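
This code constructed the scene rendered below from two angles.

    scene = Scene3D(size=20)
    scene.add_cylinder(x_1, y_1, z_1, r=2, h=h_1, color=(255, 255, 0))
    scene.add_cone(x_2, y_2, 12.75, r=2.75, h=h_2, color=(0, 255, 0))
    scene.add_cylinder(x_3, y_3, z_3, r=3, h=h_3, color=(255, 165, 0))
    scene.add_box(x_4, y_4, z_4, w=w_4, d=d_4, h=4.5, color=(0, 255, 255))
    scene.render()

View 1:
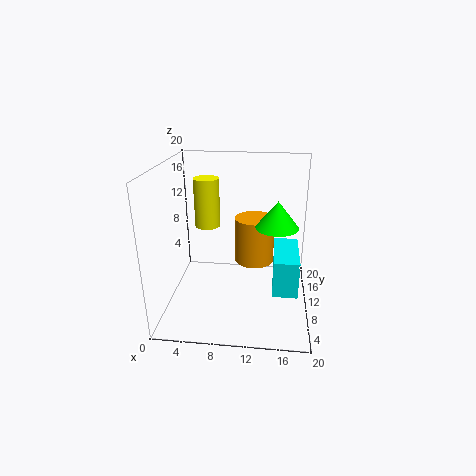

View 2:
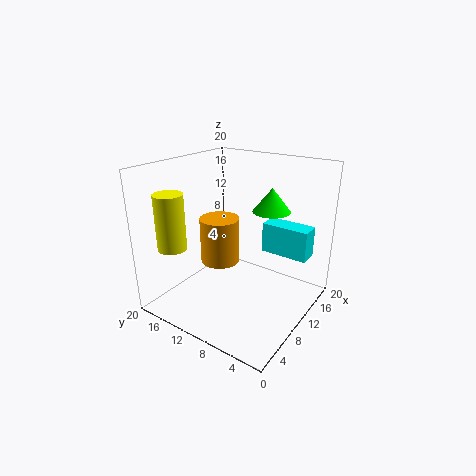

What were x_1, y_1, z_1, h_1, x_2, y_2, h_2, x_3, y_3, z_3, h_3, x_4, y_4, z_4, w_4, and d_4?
x_1 = 4.25; y_1 = 17; z_1 = 8.75; h_1 = 7.75; x_2 = 15.25; y_2 = 7.75; h_2 = 3.5; x_3 = 12; y_3 = 14.75; z_3 = 4.25; h_3 = 7; x_4 = 15; y_4 = 2; z_4 = 6.25; w_4 = 3; d_4 = 7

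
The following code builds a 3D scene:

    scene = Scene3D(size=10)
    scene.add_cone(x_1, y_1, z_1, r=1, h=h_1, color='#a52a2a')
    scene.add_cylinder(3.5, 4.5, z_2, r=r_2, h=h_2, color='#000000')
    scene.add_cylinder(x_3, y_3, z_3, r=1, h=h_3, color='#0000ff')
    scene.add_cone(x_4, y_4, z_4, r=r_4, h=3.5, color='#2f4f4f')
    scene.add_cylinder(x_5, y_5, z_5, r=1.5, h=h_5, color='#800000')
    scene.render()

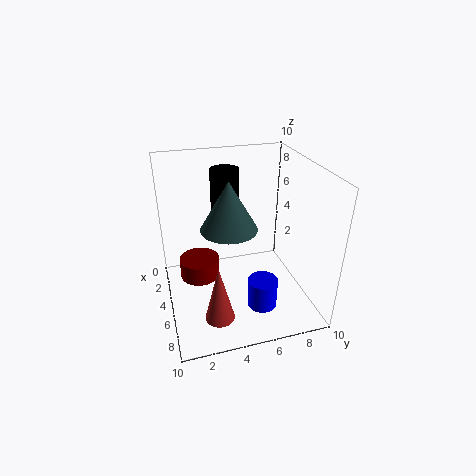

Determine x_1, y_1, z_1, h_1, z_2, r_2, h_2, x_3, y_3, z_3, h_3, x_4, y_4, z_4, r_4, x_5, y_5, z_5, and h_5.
x_1 = 7.5
y_1 = 3
z_1 = 0.5
h_1 = 4
z_2 = 5
r_2 = 1
h_2 = 4.5
x_3 = 7.5
y_3 = 6
z_3 = 1
h_3 = 2
x_4 = 4.5
y_4 = 4.5
z_4 = 5.5
r_4 = 2
x_5 = 3
y_5 = 2.5
z_5 = 1
h_5 = 1.5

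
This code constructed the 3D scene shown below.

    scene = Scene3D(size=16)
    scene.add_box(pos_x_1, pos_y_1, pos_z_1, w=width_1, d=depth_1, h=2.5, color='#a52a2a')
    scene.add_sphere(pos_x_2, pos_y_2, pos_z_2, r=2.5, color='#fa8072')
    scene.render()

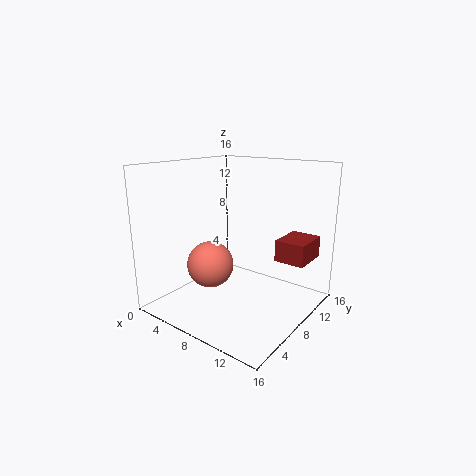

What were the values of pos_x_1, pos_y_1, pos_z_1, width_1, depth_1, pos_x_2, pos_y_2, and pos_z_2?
pos_x_1 = 11
pos_y_1 = 11
pos_z_1 = 5
width_1 = 3.5
depth_1 = 4.5
pos_x_2 = 6.5
pos_y_2 = 5
pos_z_2 = 5.5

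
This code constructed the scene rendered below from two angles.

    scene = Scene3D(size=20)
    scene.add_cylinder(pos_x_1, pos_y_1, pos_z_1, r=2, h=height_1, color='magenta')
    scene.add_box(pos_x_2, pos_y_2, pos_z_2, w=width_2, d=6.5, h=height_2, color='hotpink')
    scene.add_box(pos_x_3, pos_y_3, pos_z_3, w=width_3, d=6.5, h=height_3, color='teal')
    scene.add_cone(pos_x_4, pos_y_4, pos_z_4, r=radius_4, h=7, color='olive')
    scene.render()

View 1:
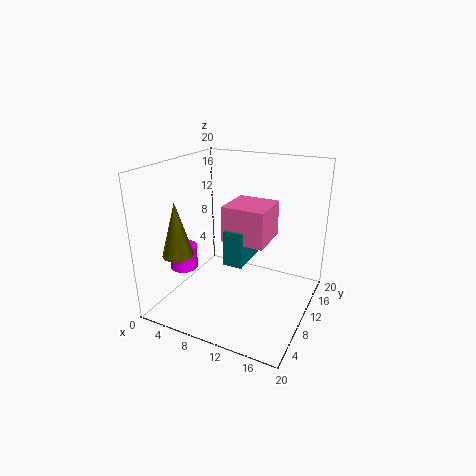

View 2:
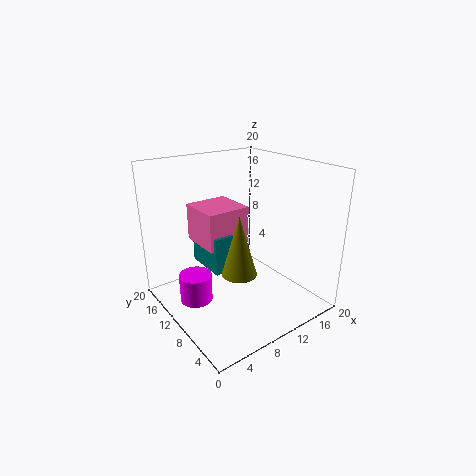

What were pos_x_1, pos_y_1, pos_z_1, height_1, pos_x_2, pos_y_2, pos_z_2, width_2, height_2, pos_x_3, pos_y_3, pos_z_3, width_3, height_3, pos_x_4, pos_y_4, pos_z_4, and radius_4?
pos_x_1 = 2
pos_y_1 = 8
pos_z_1 = 4.5
height_1 = 3.5
pos_x_2 = 6.5
pos_y_2 = 11.5
pos_z_2 = 8
width_2 = 6.5
height_2 = 5.5
pos_x_3 = 7
pos_y_3 = 11
pos_z_3 = 4.5
width_3 = 3
height_3 = 5.5
pos_x_4 = 5
pos_y_4 = 3
pos_z_4 = 9.5
radius_4 = 2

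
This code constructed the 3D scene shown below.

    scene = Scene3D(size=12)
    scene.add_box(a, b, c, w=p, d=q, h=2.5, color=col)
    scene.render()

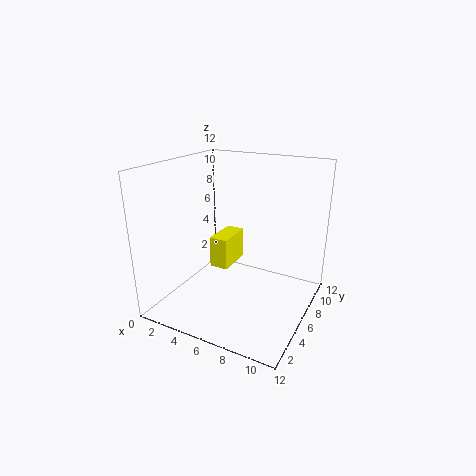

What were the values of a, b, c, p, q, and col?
a = 4.5, b = 4, c = 4, p = 1.5, q = 3, col = 'yellow'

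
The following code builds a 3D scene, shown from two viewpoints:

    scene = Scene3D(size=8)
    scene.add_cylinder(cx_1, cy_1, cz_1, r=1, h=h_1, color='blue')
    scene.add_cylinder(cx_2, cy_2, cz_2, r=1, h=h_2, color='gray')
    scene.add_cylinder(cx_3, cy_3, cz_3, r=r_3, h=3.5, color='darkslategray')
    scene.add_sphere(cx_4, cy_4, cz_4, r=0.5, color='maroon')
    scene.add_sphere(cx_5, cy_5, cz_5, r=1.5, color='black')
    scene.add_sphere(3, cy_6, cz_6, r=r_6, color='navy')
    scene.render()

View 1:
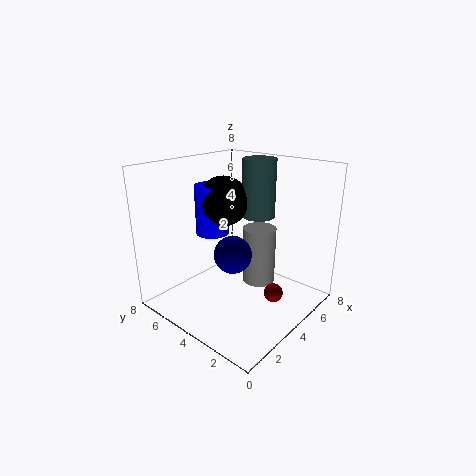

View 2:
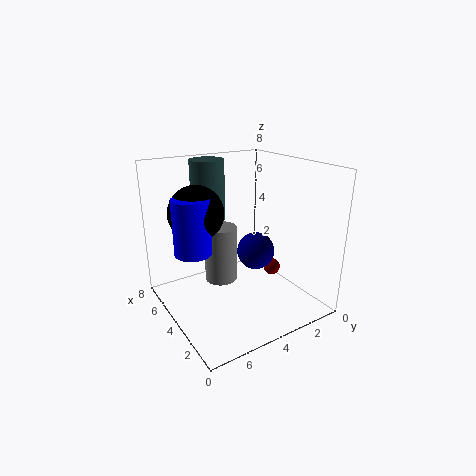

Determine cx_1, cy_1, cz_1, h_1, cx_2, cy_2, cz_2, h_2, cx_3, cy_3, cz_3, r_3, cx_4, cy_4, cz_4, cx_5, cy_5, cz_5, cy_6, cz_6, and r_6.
cx_1 = 4.5; cy_1 = 6.5; cz_1 = 3.5; h_1 = 3; cx_2 = 6; cy_2 = 4; cz_2 = 0.5; h_2 = 3.5; cx_3 = 6.5; cy_3 = 4.5; cz_3 = 4.5; r_3 = 1; cx_4 = 4; cy_4 = 1.5; cz_4 = 1.5; cx_5 = 5; cy_5 = 6; cz_5 = 5.5; cy_6 = 3.5; cz_6 = 3.5; r_6 = 1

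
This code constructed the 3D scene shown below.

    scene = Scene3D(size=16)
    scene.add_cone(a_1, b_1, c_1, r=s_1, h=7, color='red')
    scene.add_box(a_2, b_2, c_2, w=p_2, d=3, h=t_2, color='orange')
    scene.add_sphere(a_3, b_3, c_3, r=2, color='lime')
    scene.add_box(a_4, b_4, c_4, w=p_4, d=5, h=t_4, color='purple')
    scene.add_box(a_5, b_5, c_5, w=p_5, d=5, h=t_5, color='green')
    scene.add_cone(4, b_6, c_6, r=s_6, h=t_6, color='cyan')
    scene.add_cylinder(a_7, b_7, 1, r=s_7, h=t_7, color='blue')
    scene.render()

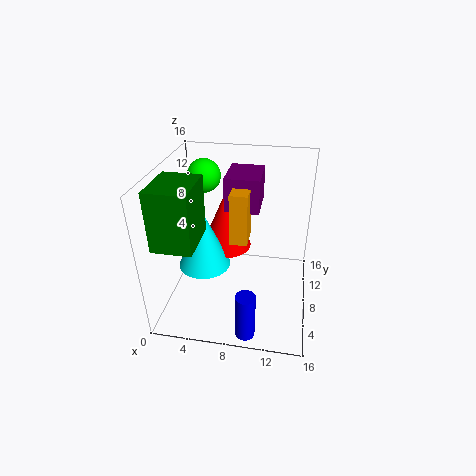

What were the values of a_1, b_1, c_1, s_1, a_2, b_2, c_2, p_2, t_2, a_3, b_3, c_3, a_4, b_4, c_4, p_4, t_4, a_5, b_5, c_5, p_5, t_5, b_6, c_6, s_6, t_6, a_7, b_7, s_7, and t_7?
a_1 = 6
b_1 = 11
c_1 = 5
s_1 = 3
a_2 = 7
b_2 = 8
c_2 = 7
p_2 = 2
t_2 = 6
a_3 = 3
b_3 = 13
c_3 = 13
a_4 = 6
b_4 = 10
c_4 = 10
p_4 = 4
t_4 = 4
a_5 = 1
b_5 = 1
c_5 = 10
p_5 = 4
t_5 = 6
b_6 = 8
c_6 = 4
s_6 = 3
t_6 = 7
a_7 = 10
b_7 = 1
s_7 = 1
t_7 = 5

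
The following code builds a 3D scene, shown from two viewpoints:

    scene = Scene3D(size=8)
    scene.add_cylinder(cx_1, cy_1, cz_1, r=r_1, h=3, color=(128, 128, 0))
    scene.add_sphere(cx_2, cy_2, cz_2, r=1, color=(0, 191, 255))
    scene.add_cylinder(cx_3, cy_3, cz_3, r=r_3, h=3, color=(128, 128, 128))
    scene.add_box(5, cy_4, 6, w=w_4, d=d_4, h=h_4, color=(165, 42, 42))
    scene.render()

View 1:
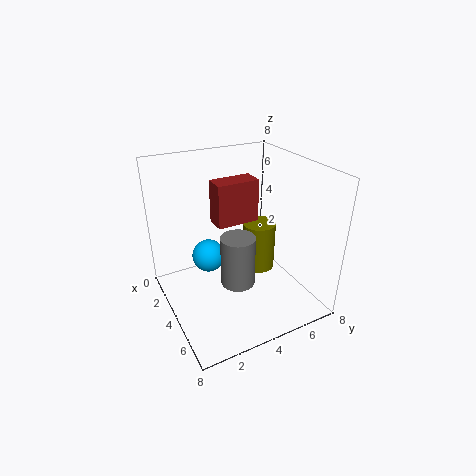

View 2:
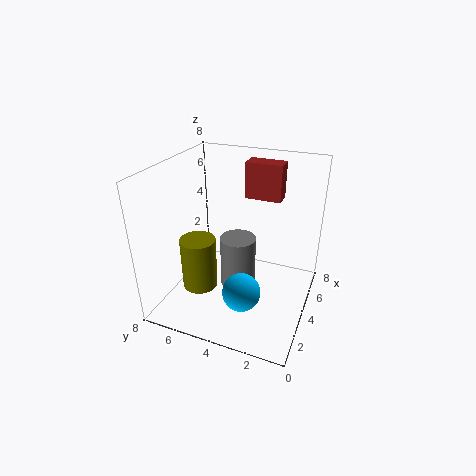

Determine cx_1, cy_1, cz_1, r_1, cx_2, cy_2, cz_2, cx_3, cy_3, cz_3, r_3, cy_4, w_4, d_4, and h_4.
cx_1 = 3
cy_1 = 6
cz_1 = 1
r_1 = 1
cx_2 = 2
cy_2 = 3
cz_2 = 2
cx_3 = 4
cy_3 = 4
cz_3 = 1
r_3 = 1
cy_4 = 2
w_4 = 1
d_4 = 2
h_4 = 2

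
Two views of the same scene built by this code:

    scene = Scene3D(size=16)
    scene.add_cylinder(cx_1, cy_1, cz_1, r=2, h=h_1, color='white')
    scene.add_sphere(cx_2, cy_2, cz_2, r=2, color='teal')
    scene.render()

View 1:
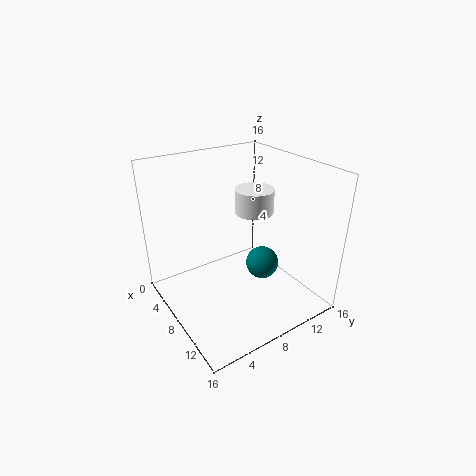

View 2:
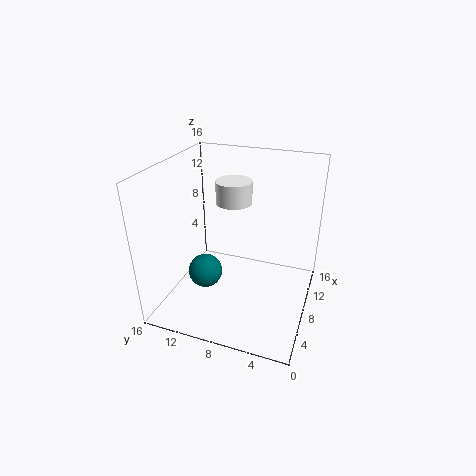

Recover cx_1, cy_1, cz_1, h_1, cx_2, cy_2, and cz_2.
cx_1 = 9.5, cy_1 = 9, cz_1 = 11.5, h_1 = 2.5, cx_2 = 7.5, cy_2 = 12, cz_2 = 3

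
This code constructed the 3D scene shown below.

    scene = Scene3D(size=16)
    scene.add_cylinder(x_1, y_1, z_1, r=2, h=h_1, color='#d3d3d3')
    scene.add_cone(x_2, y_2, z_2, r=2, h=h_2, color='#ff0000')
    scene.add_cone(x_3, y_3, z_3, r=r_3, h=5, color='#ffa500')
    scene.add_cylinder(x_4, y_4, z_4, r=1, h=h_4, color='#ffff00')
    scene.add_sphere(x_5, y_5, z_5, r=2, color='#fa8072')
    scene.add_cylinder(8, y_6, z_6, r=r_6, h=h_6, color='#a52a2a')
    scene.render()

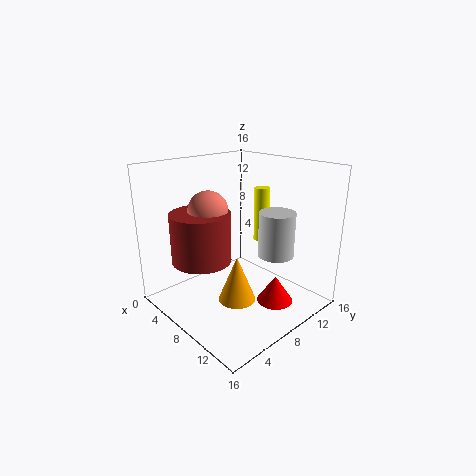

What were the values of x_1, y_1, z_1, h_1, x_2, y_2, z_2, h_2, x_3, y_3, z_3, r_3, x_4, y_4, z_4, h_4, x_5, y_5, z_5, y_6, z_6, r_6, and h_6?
x_1 = 11; y_1 = 11; z_1 = 6; h_1 = 5; x_2 = 12; y_2 = 10; z_2 = 1; h_2 = 3; x_3 = 10; y_3 = 6; z_3 = 2; r_3 = 2; x_4 = 5; y_4 = 15; z_4 = 5; h_4 = 7; x_5 = 8; y_5 = 4; z_5 = 12; y_6 = 3; z_6 = 7; r_6 = 3; h_6 = 5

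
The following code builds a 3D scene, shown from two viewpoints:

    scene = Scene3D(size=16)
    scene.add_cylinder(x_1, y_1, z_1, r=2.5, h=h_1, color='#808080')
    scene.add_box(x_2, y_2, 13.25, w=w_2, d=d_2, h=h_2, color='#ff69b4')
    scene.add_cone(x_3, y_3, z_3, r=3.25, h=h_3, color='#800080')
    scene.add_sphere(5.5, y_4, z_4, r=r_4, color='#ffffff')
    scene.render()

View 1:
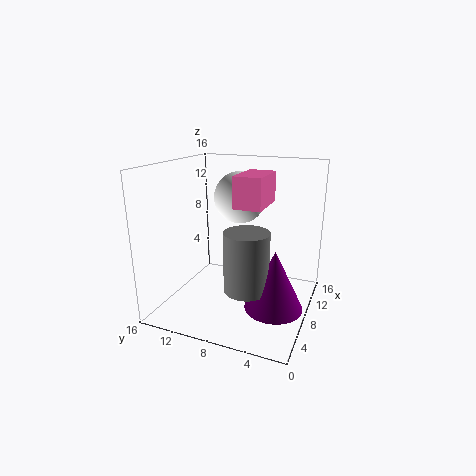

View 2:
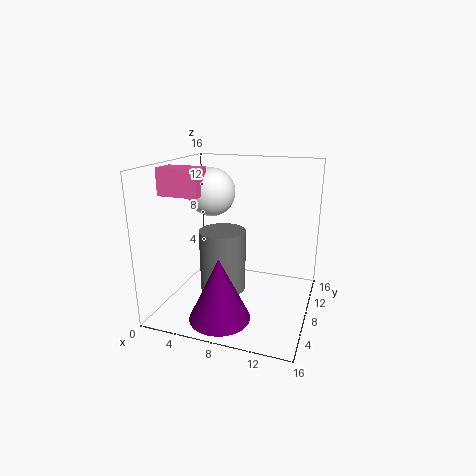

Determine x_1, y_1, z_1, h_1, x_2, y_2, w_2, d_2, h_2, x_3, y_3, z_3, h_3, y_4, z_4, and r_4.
x_1 = 6.75, y_1 = 6.5, z_1 = 2.5, h_1 = 6.75, x_2 = 1.25, y_2 = 3.25, w_2 = 4.25, d_2 = 2.5, h_2 = 2.75, x_3 = 7.5, y_3 = 3.5, z_3 = 0.5, h_3 = 6.75, y_4 = 6.75, z_4 = 13.25, r_4 = 2.5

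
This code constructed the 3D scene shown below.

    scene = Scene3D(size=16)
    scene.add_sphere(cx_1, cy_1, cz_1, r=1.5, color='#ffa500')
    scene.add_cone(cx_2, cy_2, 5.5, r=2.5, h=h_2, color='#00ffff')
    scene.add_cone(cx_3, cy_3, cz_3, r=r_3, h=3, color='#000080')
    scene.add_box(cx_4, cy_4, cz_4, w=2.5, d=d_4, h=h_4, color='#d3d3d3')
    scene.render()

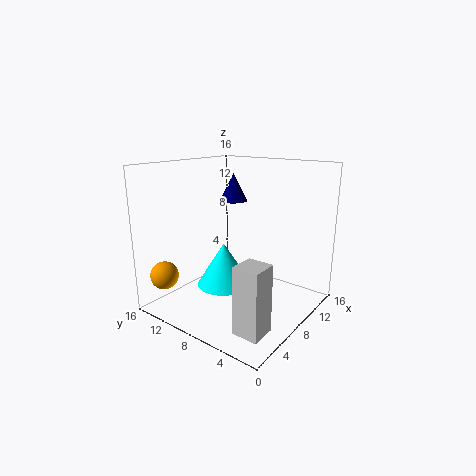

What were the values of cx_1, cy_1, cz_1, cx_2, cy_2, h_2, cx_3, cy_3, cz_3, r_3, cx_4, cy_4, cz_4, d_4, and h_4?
cx_1 = 1.5
cy_1 = 13
cz_1 = 4.5
cx_2 = 2.5
cy_2 = 5.5
h_2 = 4
cx_3 = 8.5
cy_3 = 9
cz_3 = 12
r_3 = 1.5
cx_4 = 0.5
cy_4 = 0.5
cz_4 = 2
d_4 = 2.5
h_4 = 6.5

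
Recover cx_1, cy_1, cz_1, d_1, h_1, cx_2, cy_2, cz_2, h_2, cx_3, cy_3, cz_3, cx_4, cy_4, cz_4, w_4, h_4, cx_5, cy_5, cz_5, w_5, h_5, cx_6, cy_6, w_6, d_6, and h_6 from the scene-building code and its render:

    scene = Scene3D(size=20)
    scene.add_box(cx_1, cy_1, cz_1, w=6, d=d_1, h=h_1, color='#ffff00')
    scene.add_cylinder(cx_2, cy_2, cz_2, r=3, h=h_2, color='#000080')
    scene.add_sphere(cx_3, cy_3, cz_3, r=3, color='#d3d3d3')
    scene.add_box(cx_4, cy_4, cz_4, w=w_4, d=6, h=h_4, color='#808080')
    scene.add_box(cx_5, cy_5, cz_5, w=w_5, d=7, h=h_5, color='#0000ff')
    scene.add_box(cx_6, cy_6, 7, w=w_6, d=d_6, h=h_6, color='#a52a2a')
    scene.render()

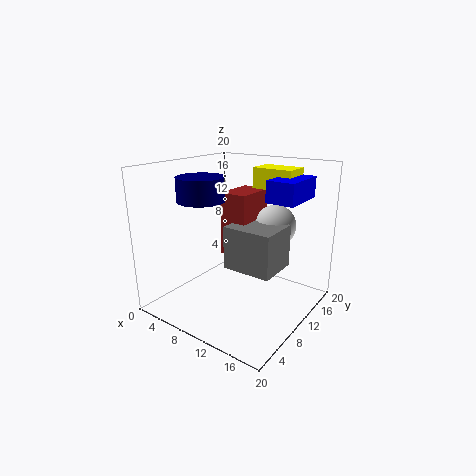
cx_1 = 9
cy_1 = 15
cz_1 = 16
d_1 = 4
h_1 = 3
cx_2 = 8
cy_2 = 5
cz_2 = 16
h_2 = 3
cx_3 = 13
cy_3 = 15
cz_3 = 11
cx_4 = 9
cy_4 = 8
cz_4 = 6
w_4 = 7
h_4 = 6
cx_5 = 13
cy_5 = 12
cz_5 = 15
w_5 = 4
h_5 = 3
cx_6 = 7
cy_6 = 10
w_6 = 4
d_6 = 6
h_6 = 9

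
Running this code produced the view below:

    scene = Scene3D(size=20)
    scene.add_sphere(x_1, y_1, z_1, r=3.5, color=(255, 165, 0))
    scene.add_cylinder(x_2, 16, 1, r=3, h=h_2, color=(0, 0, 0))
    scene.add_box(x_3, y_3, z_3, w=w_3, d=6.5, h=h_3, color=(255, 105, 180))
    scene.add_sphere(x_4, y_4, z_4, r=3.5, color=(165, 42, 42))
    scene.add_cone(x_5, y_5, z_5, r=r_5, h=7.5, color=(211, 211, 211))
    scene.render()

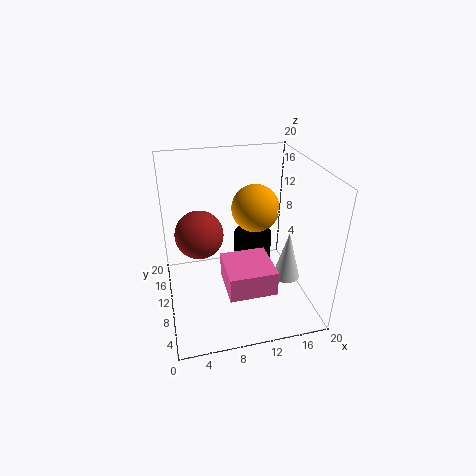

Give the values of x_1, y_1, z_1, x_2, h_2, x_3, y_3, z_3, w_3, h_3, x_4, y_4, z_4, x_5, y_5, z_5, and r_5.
x_1 = 13.5
y_1 = 13.5
z_1 = 12.5
x_2 = 14
h_2 = 6
x_3 = 7.5
y_3 = 4
z_3 = 4
w_3 = 6.5
h_3 = 3.5
x_4 = 5
y_4 = 13
z_4 = 9.5
x_5 = 17.5
y_5 = 9.5
z_5 = 2.5
r_5 = 2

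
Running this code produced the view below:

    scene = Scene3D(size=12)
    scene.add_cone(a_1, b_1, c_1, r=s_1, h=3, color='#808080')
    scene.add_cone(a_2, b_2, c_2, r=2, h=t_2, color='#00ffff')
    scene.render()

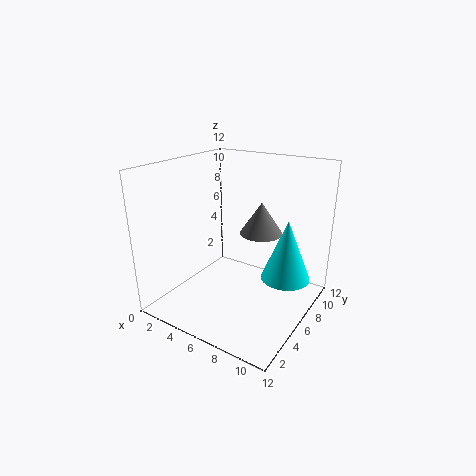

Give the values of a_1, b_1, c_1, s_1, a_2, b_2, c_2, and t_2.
a_1 = 6; b_1 = 10; c_1 = 5; s_1 = 2; a_2 = 10; b_2 = 7; c_2 = 3; t_2 = 5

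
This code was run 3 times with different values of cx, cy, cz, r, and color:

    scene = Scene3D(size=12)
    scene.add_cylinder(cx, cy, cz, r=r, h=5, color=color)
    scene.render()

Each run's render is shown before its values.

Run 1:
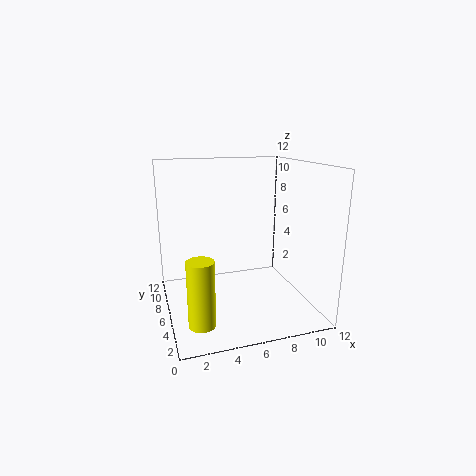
cx = 2
cy = 2
cz = 1
r = 1
color = 'yellow'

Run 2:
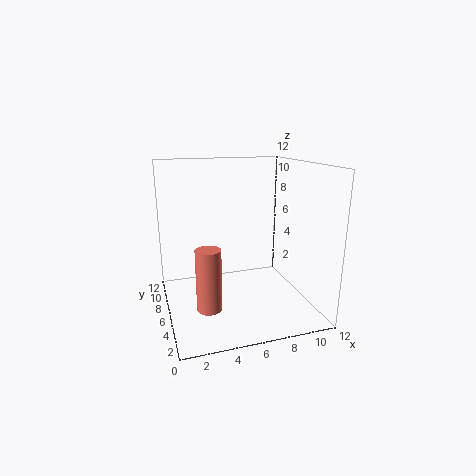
cx = 3
cy = 4
cz = 1
r = 1
color = 'salmon'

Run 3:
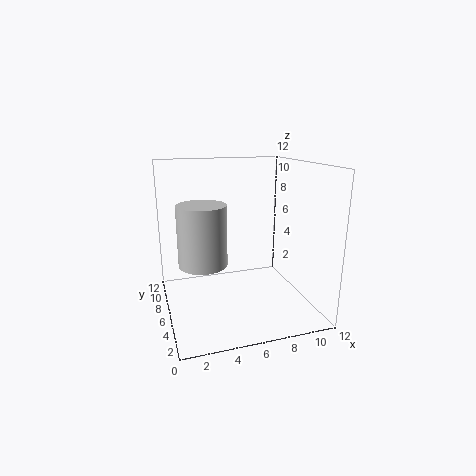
cx = 3
cy = 6
cz = 4
r = 2
color = 'lightgray'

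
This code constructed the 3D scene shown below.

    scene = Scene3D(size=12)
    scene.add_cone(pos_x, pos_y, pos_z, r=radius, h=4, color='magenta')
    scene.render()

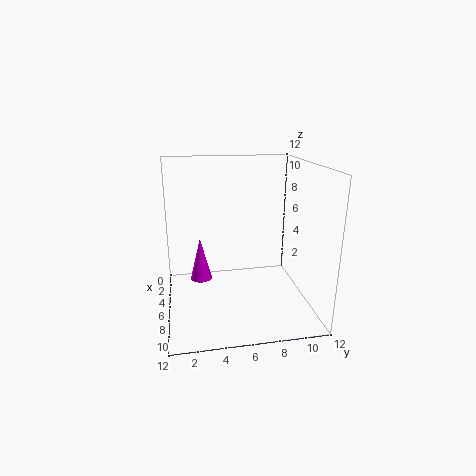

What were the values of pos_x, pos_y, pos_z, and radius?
pos_x = 3
pos_y = 3
pos_z = 1
radius = 1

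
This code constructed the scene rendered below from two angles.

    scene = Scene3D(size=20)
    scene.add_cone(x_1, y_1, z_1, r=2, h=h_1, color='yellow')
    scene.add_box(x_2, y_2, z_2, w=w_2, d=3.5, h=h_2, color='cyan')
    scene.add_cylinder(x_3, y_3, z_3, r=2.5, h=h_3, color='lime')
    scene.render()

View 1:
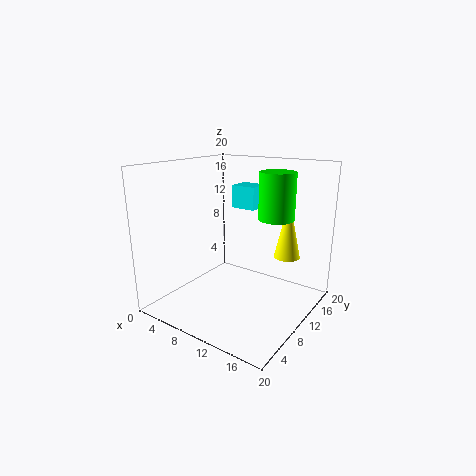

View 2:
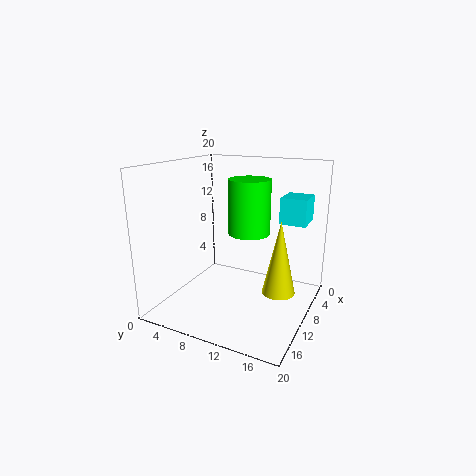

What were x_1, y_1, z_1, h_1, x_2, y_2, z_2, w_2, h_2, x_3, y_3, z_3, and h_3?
x_1 = 14; y_1 = 17.5; z_1 = 5.5; h_1 = 9; x_2 = 5; y_2 = 15.5; z_2 = 12.5; w_2 = 4; h_2 = 3.5; x_3 = 14; y_3 = 13.5; z_3 = 12.5; h_3 = 6.5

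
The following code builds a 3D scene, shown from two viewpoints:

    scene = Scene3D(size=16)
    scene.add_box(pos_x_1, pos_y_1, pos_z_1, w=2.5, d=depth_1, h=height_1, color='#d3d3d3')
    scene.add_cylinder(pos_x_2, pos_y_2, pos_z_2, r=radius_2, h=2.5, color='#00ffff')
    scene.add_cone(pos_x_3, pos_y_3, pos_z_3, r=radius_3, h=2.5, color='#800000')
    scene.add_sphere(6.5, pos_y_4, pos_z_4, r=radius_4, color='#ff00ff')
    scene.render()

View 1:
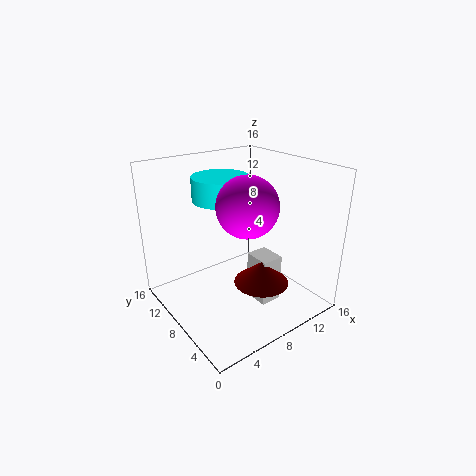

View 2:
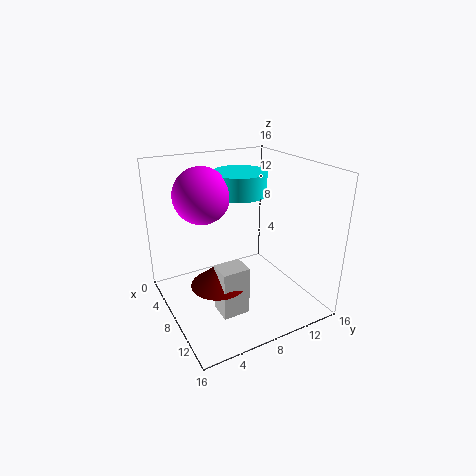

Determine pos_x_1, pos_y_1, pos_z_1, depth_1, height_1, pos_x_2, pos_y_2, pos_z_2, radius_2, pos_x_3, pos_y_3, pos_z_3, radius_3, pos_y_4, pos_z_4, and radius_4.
pos_x_1 = 9
pos_y_1 = 4.5
pos_z_1 = 0.5
depth_1 = 3
height_1 = 5.5
pos_x_2 = 6.5
pos_y_2 = 9
pos_z_2 = 12.5
radius_2 = 3
pos_x_3 = 9
pos_y_3 = 5
pos_z_3 = 3.5
radius_3 = 3
pos_y_4 = 4.5
pos_z_4 = 13
radius_4 = 3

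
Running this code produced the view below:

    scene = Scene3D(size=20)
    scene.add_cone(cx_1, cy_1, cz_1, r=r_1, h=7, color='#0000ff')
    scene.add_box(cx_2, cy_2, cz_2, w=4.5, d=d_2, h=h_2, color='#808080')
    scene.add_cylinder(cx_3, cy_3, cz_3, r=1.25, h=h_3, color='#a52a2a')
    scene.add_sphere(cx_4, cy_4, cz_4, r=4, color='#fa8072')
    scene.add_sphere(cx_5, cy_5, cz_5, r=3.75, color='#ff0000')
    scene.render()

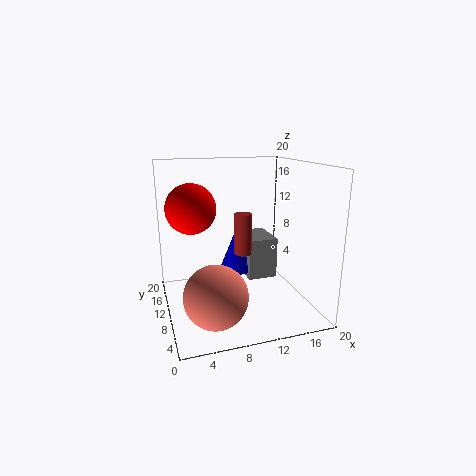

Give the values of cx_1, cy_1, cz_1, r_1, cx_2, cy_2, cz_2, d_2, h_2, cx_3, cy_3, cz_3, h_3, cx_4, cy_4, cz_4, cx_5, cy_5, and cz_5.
cx_1 = 11.5, cy_1 = 15, cz_1 = 3.25, r_1 = 2.75, cx_2 = 12.5, cy_2 = 12, cz_2 = 2.25, d_2 = 6.25, h_2 = 6.25, cx_3 = 11.25, cy_3 = 11.5, cz_3 = 7, h_3 = 6, cx_4 = 5.25, cy_4 = 4, cz_4 = 4.75, cx_5 = 4.5, cy_5 = 15.5, cz_5 = 13.25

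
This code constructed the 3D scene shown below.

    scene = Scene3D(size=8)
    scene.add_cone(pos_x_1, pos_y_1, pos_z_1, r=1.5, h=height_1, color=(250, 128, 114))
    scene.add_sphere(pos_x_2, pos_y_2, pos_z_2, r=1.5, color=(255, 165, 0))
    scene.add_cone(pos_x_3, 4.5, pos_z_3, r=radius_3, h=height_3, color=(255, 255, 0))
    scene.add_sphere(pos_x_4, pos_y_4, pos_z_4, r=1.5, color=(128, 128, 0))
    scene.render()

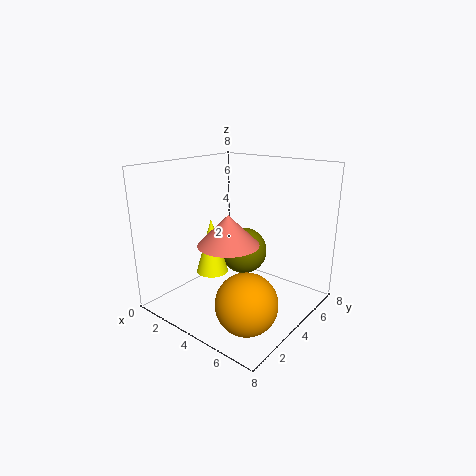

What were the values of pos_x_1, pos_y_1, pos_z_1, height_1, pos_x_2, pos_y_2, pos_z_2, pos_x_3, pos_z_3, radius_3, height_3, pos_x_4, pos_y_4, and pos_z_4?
pos_x_1 = 5, pos_y_1 = 2, pos_z_1 = 4.5, height_1 = 1.5, pos_x_2 = 6.5, pos_y_2 = 1.5, pos_z_2 = 2, pos_x_3 = 1.5, pos_z_3 = 1, radius_3 = 1, height_3 = 3.5, pos_x_4 = 2.5, pos_y_4 = 6.5, pos_z_4 = 2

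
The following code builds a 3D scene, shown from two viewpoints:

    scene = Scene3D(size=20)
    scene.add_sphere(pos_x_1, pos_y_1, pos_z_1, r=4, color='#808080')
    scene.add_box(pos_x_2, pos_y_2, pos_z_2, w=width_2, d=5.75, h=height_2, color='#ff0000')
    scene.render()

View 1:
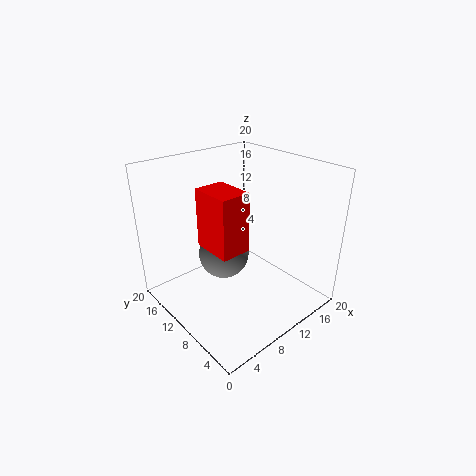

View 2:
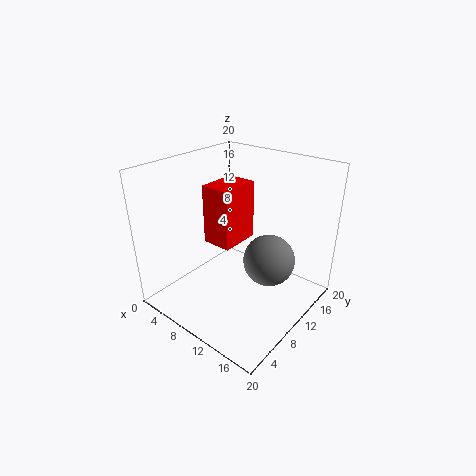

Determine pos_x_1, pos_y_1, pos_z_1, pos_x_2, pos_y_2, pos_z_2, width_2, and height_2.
pos_x_1 = 11.75
pos_y_1 = 15.5
pos_z_1 = 4.25
pos_x_2 = 5.75
pos_y_2 = 7.75
pos_z_2 = 9
width_2 = 4.25
height_2 = 8.25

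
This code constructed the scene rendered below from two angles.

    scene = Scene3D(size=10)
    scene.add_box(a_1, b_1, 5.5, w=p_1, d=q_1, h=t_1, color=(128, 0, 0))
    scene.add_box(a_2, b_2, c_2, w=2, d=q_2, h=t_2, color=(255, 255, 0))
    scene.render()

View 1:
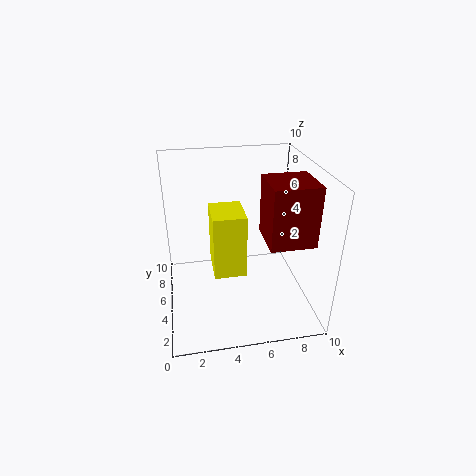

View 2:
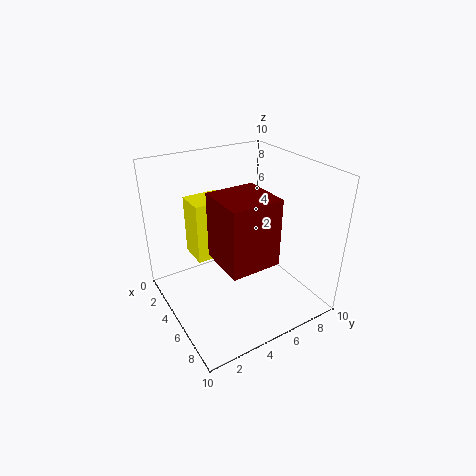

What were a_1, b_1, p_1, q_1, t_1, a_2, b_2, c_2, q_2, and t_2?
a_1 = 6.5
b_1 = 2
p_1 = 3
q_1 = 3
t_1 = 4
a_2 = 3
b_2 = 2
c_2 = 4
q_2 = 2.5
t_2 = 4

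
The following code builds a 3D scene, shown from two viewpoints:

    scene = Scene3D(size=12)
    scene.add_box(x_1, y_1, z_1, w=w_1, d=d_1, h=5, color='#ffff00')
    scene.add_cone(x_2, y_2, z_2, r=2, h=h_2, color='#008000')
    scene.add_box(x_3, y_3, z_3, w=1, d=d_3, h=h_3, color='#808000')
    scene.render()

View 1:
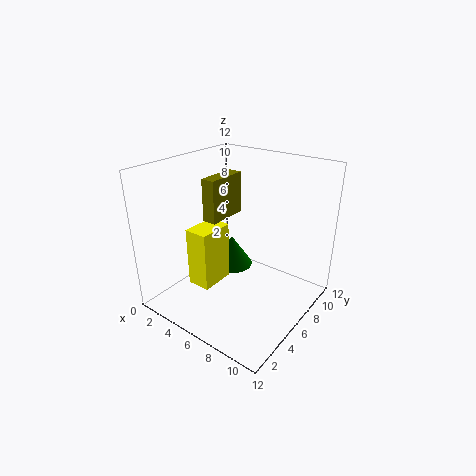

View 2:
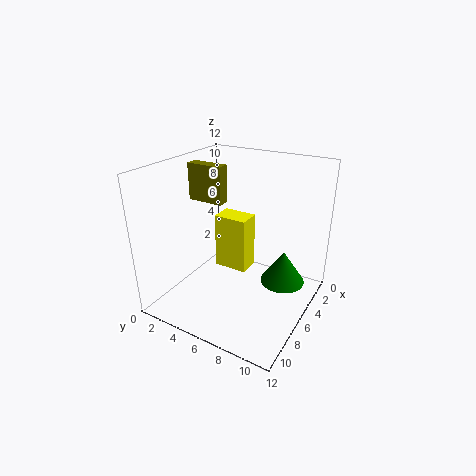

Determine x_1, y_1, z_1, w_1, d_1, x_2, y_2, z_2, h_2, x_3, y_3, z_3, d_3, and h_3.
x_1 = 3
y_1 = 3
z_1 = 2
w_1 = 2
d_1 = 3
x_2 = 3
y_2 = 9
z_2 = 1
h_2 = 3
x_3 = 6
y_3 = 2
z_3 = 9
d_3 = 3
h_3 = 3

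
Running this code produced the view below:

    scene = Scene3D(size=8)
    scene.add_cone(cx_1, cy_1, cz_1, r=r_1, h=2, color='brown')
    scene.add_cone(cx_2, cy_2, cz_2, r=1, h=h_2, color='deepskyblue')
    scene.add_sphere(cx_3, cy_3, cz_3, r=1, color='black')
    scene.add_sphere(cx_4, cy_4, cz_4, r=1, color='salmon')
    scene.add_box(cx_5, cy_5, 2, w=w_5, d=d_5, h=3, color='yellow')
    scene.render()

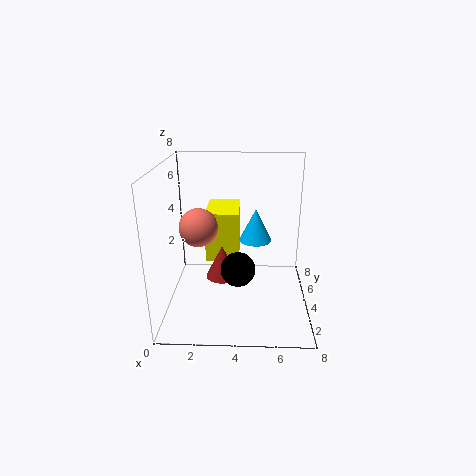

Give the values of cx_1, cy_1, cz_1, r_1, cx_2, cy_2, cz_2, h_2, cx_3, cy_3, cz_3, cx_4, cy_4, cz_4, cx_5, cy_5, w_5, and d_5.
cx_1 = 3
cy_1 = 5
cz_1 = 1
r_1 = 1
cx_2 = 5
cy_2 = 6
cz_2 = 3
h_2 = 2
cx_3 = 4
cy_3 = 4
cz_3 = 2
cx_4 = 2
cy_4 = 3
cz_4 = 5
cx_5 = 2
cy_5 = 5
w_5 = 2
d_5 = 3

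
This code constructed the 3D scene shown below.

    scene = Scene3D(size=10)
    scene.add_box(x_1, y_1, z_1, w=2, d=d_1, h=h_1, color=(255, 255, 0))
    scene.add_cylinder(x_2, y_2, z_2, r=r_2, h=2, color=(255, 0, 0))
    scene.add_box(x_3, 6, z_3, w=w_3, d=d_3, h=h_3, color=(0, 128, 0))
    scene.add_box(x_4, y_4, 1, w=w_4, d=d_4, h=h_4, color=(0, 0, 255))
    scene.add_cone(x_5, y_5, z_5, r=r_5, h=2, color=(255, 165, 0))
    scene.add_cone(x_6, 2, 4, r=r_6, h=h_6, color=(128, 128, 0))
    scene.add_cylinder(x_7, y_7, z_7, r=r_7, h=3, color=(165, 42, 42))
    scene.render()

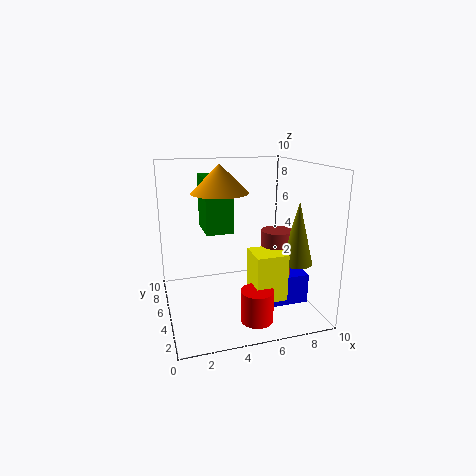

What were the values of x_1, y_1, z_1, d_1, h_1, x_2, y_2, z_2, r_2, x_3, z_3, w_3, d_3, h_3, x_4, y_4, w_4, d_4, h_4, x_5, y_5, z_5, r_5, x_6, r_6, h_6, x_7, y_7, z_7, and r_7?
x_1 = 5
y_1 = 1
z_1 = 2
d_1 = 2
h_1 = 3
x_2 = 5
y_2 = 1
z_2 = 1
r_2 = 1
x_3 = 3
z_3 = 5
w_3 = 2
d_3 = 3
h_3 = 4
x_4 = 6
y_4 = 2
w_4 = 3
d_4 = 2
h_4 = 2
x_5 = 4
y_5 = 6
z_5 = 8
r_5 = 2
x_6 = 8
r_6 = 1
h_6 = 4
x_7 = 7
y_7 = 3
z_7 = 3
r_7 = 1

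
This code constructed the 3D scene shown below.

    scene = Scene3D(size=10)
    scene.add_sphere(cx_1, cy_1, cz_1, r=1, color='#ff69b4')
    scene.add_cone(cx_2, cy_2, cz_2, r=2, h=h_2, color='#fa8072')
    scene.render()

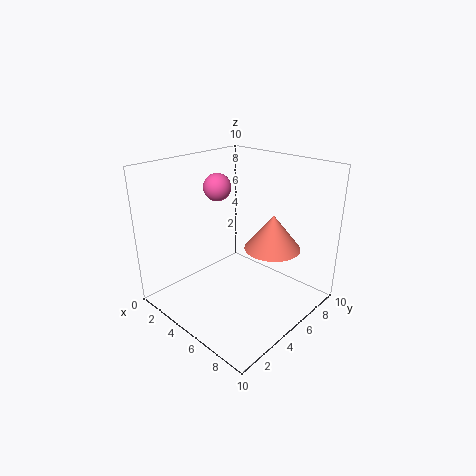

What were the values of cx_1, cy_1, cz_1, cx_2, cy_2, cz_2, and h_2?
cx_1 = 2.5
cy_1 = 5.5
cz_1 = 8
cx_2 = 6.5
cy_2 = 7
cz_2 = 4
h_2 = 2.5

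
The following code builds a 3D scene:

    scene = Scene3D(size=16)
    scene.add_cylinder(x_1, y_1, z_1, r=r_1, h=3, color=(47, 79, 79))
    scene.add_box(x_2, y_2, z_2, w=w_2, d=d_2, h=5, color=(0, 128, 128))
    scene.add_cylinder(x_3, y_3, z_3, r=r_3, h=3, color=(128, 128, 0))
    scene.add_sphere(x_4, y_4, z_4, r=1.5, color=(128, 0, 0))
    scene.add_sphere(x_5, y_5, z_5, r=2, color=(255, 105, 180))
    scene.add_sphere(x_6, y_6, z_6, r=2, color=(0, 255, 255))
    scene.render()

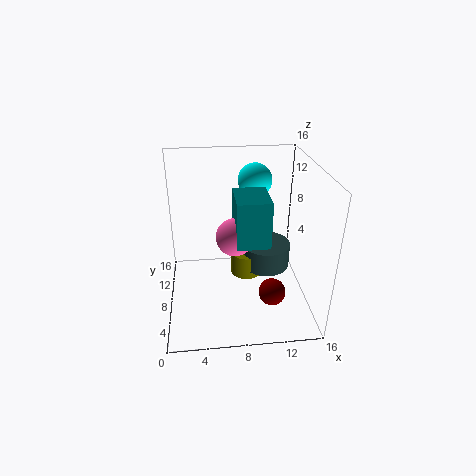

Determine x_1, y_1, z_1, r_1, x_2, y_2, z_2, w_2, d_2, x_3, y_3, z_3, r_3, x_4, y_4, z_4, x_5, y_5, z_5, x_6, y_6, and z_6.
x_1 = 12
y_1 = 11.5
z_1 = 2
r_1 = 3
x_2 = 7.5
y_2 = 4.5
z_2 = 8.5
w_2 = 3.5
d_2 = 4.5
x_3 = 9.5
y_3 = 11.5
z_3 = 1
r_3 = 2
x_4 = 11.5
y_4 = 5
z_4 = 2.5
x_5 = 7.5
y_5 = 6.5
z_5 = 9
x_6 = 10.5
y_6 = 12.5
z_6 = 13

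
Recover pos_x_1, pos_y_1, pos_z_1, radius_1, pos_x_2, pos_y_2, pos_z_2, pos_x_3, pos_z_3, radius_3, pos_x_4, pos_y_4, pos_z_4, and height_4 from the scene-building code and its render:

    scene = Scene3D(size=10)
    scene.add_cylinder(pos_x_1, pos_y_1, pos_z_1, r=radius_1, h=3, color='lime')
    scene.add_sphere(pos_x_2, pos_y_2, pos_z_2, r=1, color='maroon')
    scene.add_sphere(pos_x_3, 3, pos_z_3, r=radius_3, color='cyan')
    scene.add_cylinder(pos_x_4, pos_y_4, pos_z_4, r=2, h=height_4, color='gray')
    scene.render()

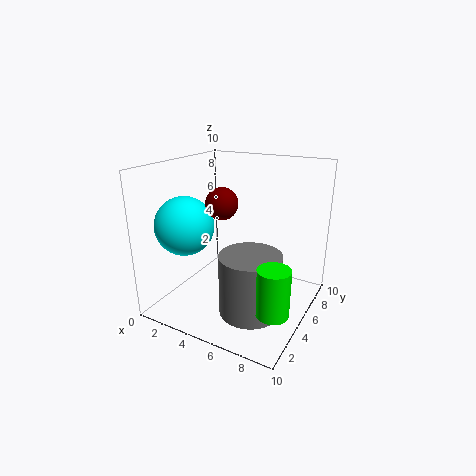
pos_x_1 = 9, pos_y_1 = 2, pos_z_1 = 2, radius_1 = 1, pos_x_2 = 5, pos_y_2 = 3, pos_z_2 = 8, pos_x_3 = 2, pos_z_3 = 6, radius_3 = 2, pos_x_4 = 7, pos_y_4 = 3, pos_z_4 = 1, height_4 = 4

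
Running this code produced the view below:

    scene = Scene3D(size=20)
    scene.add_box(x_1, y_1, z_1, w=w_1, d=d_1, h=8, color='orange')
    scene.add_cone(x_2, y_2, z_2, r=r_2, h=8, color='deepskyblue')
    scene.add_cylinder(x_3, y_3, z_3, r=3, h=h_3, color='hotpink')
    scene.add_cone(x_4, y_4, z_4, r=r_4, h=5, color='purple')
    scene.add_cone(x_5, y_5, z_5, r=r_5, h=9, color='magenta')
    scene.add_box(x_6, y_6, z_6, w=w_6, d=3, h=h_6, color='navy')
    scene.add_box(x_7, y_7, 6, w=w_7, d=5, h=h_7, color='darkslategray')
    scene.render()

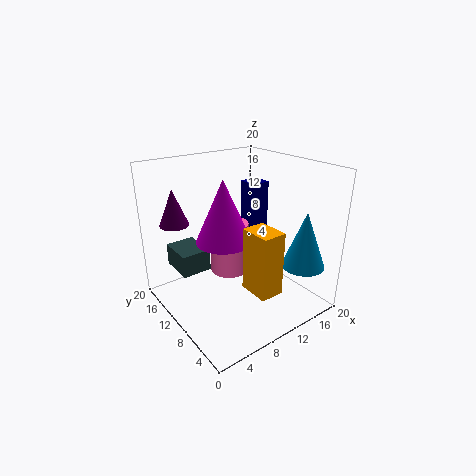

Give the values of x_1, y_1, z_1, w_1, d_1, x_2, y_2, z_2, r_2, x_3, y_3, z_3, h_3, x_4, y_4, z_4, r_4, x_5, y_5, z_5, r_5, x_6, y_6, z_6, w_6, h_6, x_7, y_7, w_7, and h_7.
x_1 = 7; y_1 = 1; z_1 = 6; w_1 = 3; d_1 = 4; x_2 = 17; y_2 = 4; z_2 = 6; r_2 = 3; x_3 = 12; y_3 = 15; z_3 = 2; h_3 = 8; x_4 = 3; y_4 = 15; z_4 = 12; r_4 = 2; x_5 = 9; y_5 = 12; z_5 = 9; r_5 = 4; x_6 = 15; y_6 = 13; z_6 = 7; w_6 = 3; h_6 = 9; x_7 = 2; y_7 = 11; w_7 = 4; h_7 = 3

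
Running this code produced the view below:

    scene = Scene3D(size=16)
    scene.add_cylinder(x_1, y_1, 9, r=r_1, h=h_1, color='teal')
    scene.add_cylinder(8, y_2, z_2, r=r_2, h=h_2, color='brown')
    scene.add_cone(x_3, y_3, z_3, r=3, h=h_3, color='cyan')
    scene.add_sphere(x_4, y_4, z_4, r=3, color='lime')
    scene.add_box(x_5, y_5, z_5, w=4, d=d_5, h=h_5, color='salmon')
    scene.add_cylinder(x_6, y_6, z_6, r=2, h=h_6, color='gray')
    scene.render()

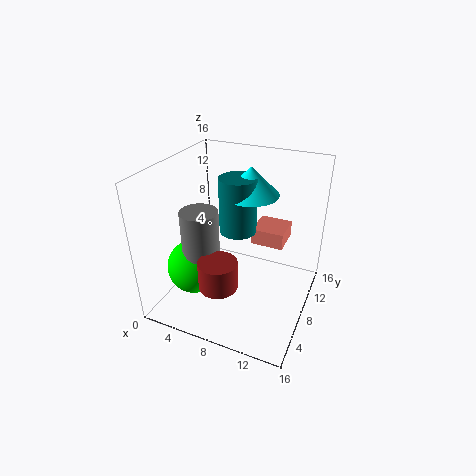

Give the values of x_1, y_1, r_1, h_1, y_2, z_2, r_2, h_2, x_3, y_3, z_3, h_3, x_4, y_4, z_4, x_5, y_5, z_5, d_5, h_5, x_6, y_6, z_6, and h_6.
x_1 = 8
y_1 = 8
r_1 = 2
h_1 = 6
y_2 = 3
z_2 = 5
r_2 = 2
h_2 = 3
x_3 = 9
y_3 = 9
z_3 = 13
h_3 = 3
x_4 = 4
y_4 = 5
z_4 = 5
x_5 = 8
y_5 = 12
z_5 = 5
d_5 = 4
h_5 = 2
x_6 = 5
y_6 = 5
z_6 = 7
h_6 = 5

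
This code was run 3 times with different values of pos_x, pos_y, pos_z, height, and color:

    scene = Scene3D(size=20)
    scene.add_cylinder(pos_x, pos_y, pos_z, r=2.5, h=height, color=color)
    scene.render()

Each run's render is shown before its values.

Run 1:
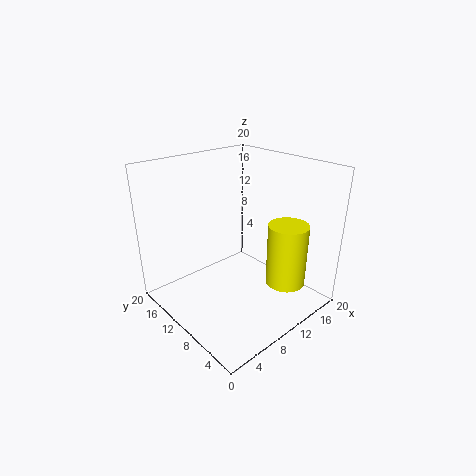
pos_x = 11.5
pos_y = 2.5
pos_z = 6
height = 8
color = 'yellow'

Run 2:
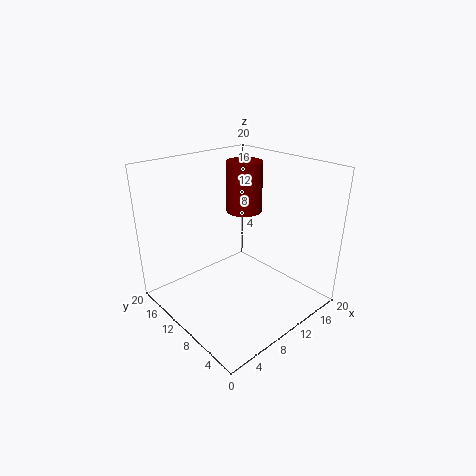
pos_x = 12.5
pos_y = 11.5
pos_z = 13
height = 7
color = 'maroon'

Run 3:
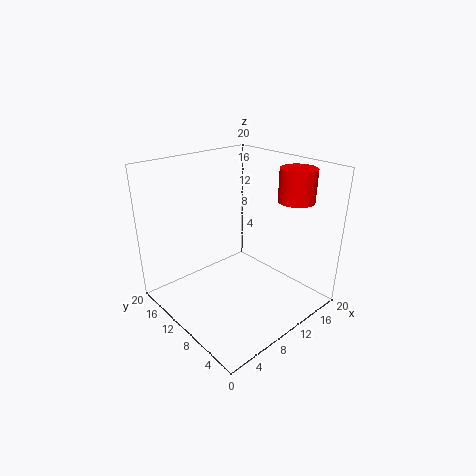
pos_x = 16.5
pos_y = 5.5
pos_z = 15
height = 4.5
color = 'red'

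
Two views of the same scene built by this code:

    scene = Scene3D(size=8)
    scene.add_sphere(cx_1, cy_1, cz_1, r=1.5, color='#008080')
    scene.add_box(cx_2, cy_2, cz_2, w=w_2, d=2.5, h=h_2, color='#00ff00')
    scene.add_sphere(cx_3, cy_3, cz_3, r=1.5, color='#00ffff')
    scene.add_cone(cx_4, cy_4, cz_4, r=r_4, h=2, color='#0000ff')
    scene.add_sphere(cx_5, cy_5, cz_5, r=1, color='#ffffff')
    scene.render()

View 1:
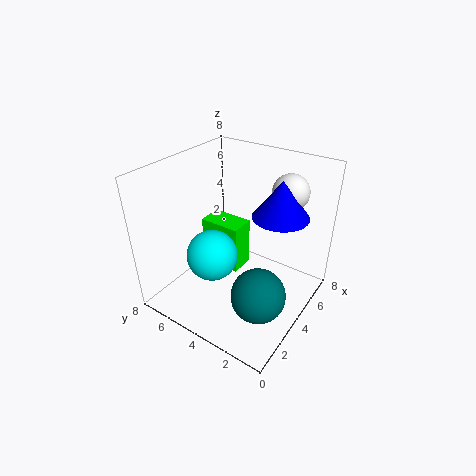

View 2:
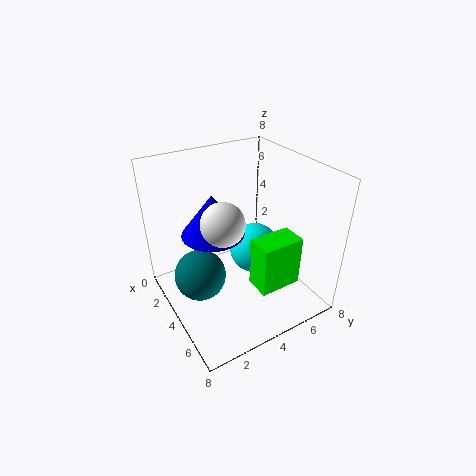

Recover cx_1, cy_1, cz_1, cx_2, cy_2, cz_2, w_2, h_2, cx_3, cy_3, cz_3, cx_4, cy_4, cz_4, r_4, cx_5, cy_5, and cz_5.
cx_1 = 3, cy_1 = 2, cz_1 = 1.5, cx_2 = 4.5, cy_2 = 4.5, cz_2 = 1, w_2 = 1.5, h_2 = 3, cx_3 = 3.5, cy_3 = 5.5, cz_3 = 2.5, cx_4 = 5, cy_4 = 2, cz_4 = 5.5, r_4 = 1.5, cx_5 = 6, cy_5 = 2, cz_5 = 6.5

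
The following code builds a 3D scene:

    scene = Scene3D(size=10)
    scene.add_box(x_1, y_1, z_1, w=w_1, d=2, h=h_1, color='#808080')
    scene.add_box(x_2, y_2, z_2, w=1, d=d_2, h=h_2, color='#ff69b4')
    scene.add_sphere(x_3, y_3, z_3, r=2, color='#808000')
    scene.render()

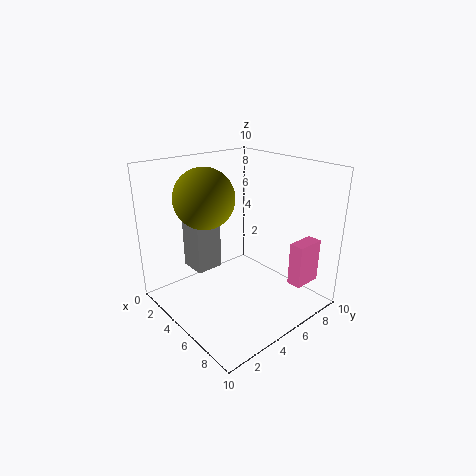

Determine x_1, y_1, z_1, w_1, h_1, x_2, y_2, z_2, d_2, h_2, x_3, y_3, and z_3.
x_1 = 1; y_1 = 3; z_1 = 2; w_1 = 2; h_1 = 4; x_2 = 8; y_2 = 7; z_2 = 2; d_2 = 2; h_2 = 3; x_3 = 4; y_3 = 3; z_3 = 8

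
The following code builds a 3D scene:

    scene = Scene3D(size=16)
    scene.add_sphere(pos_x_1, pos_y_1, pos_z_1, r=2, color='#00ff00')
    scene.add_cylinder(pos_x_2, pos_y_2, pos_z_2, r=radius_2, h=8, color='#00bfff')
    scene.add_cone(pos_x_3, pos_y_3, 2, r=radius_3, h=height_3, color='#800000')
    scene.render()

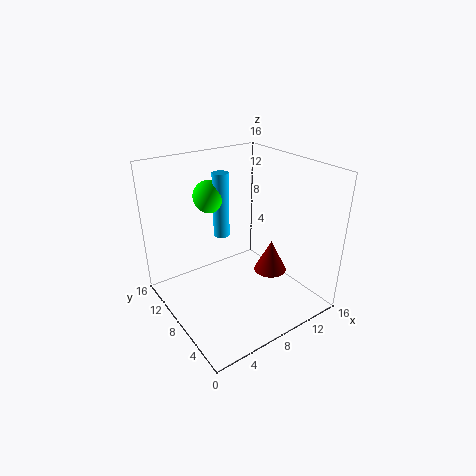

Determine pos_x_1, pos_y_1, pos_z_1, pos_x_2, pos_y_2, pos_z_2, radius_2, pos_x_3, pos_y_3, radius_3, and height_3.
pos_x_1 = 8
pos_y_1 = 14
pos_z_1 = 11
pos_x_2 = 9
pos_y_2 = 13
pos_z_2 = 6
radius_2 = 1
pos_x_3 = 13
pos_y_3 = 8
radius_3 = 2
height_3 = 4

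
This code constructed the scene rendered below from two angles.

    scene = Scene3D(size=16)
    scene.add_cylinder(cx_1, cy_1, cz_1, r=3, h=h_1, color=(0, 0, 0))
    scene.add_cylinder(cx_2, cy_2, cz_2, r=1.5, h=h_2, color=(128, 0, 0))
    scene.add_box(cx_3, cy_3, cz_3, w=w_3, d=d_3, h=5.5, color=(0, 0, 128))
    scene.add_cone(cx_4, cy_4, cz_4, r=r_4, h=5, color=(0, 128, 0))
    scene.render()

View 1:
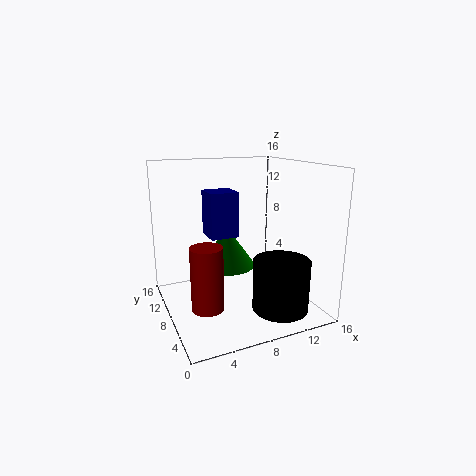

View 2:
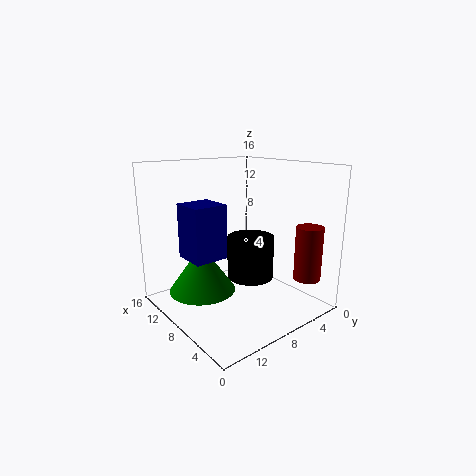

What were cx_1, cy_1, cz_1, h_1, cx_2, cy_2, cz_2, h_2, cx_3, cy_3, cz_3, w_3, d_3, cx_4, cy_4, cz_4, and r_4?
cx_1 = 11, cy_1 = 3.5, cz_1 = 1, h_1 = 5.5, cx_2 = 2.5, cy_2 = 2.5, cz_2 = 3.5, h_2 = 6, cx_3 = 6, cy_3 = 11, cz_3 = 7, w_3 = 3.5, d_3 = 3.5, cx_4 = 8.5, cy_4 = 12.5, cz_4 = 3, r_4 = 3.5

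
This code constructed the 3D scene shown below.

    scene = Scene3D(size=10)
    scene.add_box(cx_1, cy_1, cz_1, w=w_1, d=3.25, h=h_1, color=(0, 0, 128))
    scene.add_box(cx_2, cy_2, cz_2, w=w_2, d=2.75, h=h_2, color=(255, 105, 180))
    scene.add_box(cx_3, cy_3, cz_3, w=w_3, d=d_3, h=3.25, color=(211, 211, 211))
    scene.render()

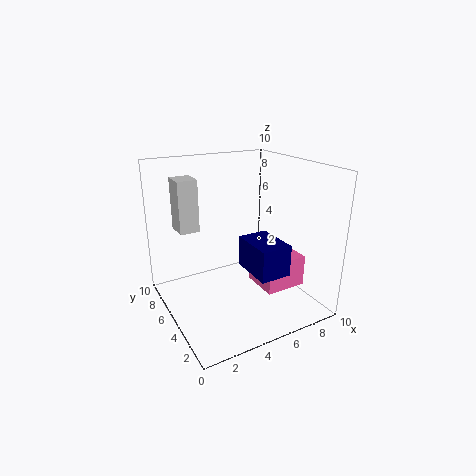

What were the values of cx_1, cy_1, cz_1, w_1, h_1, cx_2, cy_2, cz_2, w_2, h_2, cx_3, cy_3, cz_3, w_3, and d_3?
cx_1 = 5.5, cy_1 = 2.5, cz_1 = 2.5, w_1 = 2.25, h_1 = 2.25, cx_2 = 6.25, cy_2 = 2.75, cz_2 = 1.25, w_2 = 3, h_2 = 2.25, cx_3 = 0.75, cy_3 = 4.5, cz_3 = 6.25, w_3 = 1.25, d_3 = 1.5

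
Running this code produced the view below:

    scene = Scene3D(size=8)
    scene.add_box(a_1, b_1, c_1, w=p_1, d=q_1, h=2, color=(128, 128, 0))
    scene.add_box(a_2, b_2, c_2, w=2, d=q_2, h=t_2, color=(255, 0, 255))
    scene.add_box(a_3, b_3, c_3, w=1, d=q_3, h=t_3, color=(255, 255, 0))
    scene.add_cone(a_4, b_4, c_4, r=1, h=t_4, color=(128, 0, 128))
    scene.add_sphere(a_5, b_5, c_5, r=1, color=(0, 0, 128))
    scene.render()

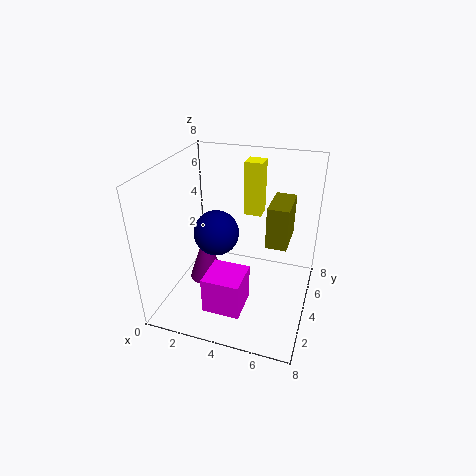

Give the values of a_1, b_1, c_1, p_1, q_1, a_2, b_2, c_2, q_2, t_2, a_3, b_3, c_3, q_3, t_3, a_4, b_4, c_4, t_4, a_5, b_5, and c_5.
a_1 = 6, b_1 = 2, c_1 = 5, p_1 = 1, q_1 = 2, a_2 = 3, b_2 = 1, c_2 = 1, q_2 = 2, t_2 = 2, a_3 = 4, b_3 = 5, c_3 = 5, q_3 = 1, t_3 = 3, a_4 = 2, b_4 = 4, c_4 = 1, t_4 = 3, a_5 = 4, b_5 = 1, c_5 = 6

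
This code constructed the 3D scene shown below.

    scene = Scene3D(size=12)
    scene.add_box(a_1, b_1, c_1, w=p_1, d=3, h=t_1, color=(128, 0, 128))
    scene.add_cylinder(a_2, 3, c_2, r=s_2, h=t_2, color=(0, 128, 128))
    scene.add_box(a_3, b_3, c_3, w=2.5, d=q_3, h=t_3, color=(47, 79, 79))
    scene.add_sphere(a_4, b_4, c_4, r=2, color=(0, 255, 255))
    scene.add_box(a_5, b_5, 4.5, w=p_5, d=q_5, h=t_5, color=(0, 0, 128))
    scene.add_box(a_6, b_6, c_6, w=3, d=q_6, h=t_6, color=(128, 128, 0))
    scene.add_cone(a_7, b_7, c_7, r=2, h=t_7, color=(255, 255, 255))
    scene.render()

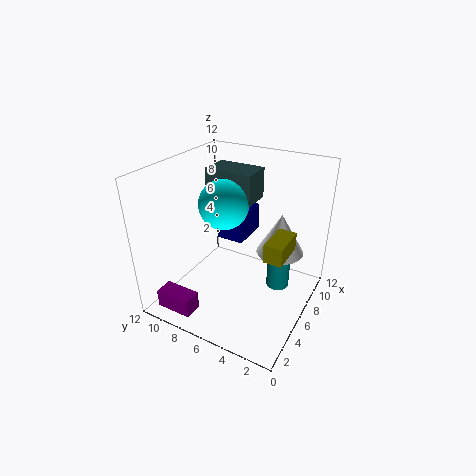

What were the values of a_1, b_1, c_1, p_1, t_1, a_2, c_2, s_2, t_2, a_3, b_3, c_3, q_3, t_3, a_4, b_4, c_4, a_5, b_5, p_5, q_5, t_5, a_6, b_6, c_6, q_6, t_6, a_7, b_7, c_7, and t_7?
a_1 = 0.5, b_1 = 7.5, c_1 = 1, p_1 = 1.5, t_1 = 1.5, a_2 = 8, c_2 = 1, s_2 = 1, t_2 = 2.5, a_3 = 6, b_3 = 5, c_3 = 9, q_3 = 4, t_3 = 2.5, a_4 = 5.5, b_4 = 7, c_4 = 9, a_5 = 7.5, b_5 = 6.5, p_5 = 3.5, q_5 = 2.5, t_5 = 2.5, a_6 = 4.5, b_6 = 1.5, c_6 = 5.5, q_6 = 1.5, t_6 = 1.5, a_7 = 8, b_7 = 3, c_7 = 4.5, t_7 = 3.5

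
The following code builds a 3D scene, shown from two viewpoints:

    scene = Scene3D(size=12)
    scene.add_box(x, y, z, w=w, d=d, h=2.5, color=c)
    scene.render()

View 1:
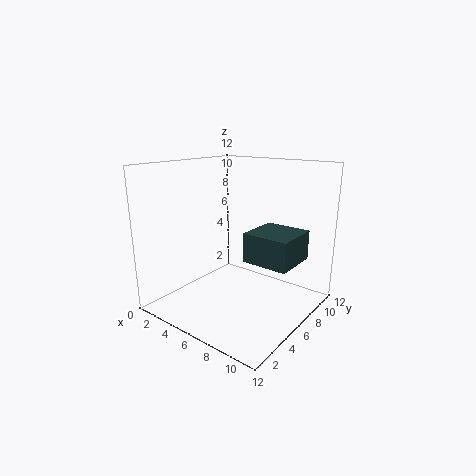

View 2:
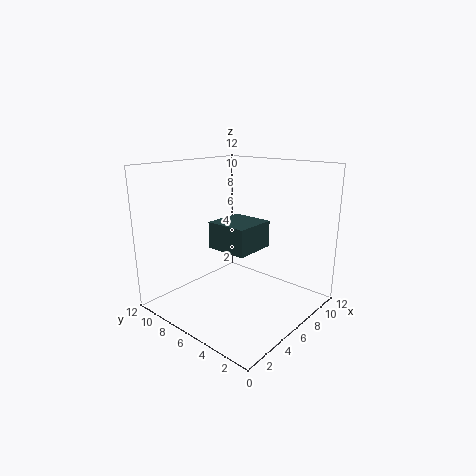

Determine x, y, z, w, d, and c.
x = 6.5; y = 6; z = 4; w = 4; d = 4; c = 'darkslategray'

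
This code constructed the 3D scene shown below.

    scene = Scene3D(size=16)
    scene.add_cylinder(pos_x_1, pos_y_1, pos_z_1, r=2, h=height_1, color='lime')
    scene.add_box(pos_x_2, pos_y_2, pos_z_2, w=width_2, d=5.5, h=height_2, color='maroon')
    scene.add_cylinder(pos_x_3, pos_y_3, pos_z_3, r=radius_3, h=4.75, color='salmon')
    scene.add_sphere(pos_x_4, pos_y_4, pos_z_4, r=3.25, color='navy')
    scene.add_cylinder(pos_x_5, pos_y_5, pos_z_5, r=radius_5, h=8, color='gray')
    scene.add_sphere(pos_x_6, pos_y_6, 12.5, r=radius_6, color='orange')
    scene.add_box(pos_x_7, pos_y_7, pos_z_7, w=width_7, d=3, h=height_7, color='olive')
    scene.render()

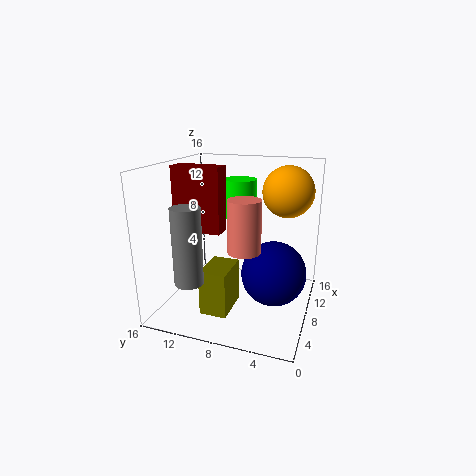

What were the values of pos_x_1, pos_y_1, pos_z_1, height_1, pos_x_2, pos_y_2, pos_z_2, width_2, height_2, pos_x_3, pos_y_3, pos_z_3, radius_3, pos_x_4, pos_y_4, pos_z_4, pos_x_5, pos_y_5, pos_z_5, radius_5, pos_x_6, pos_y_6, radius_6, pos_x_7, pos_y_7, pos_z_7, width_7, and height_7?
pos_x_1 = 12.25; pos_y_1 = 9.25; pos_z_1 = 9.25; height_1 = 4.5; pos_x_2 = 6.75; pos_y_2 = 9.75; pos_z_2 = 8.5; width_2 = 2.25; height_2 = 7.25; pos_x_3 = 1.75; pos_y_3 = 5.25; pos_z_3 = 9.25; radius_3 = 1.5; pos_x_4 = 5.25; pos_y_4 = 3.25; pos_z_4 = 5.75; pos_x_5 = 2.75; pos_y_5 = 11.5; pos_z_5 = 4.5; radius_5 = 1.5; pos_x_6 = 12.75; pos_y_6 = 3.5; radius_6 = 3; pos_x_7 = 3.75; pos_y_7 = 8; pos_z_7 = 0.25; width_7 = 4.5; height_7 = 5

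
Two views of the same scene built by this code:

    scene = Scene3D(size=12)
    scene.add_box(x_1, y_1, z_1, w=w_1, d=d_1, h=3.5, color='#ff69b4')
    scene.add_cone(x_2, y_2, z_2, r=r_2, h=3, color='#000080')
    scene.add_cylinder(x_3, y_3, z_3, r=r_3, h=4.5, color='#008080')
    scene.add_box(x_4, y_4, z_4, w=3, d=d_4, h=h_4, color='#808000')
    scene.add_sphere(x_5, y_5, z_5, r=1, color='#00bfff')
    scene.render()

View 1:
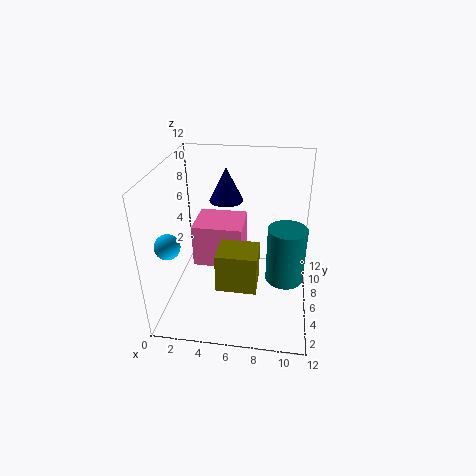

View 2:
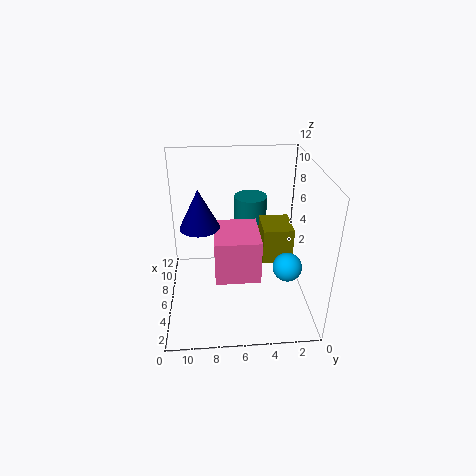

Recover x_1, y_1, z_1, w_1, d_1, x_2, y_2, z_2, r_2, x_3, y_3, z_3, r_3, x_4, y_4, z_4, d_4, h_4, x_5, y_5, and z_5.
x_1 = 2.5; y_1 = 4.5; z_1 = 4; w_1 = 4; d_1 = 3.5; x_2 = 4.5; y_2 = 9; z_2 = 8; r_2 = 1.5; x_3 = 10; y_3 = 4.5; z_3 = 3.5; r_3 = 1.5; x_4 = 5; y_4 = 1.5; z_4 = 4; d_4 = 2.5; h_4 = 3; x_5 = 1; y_5 = 3; z_5 = 6.5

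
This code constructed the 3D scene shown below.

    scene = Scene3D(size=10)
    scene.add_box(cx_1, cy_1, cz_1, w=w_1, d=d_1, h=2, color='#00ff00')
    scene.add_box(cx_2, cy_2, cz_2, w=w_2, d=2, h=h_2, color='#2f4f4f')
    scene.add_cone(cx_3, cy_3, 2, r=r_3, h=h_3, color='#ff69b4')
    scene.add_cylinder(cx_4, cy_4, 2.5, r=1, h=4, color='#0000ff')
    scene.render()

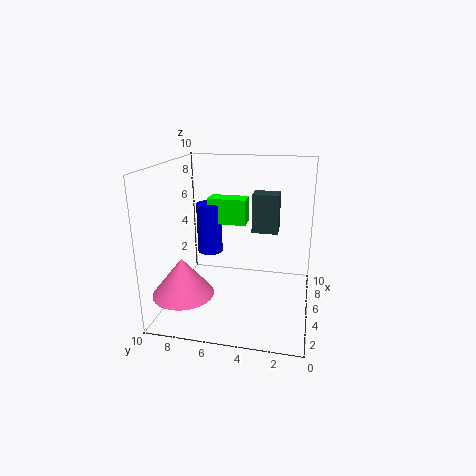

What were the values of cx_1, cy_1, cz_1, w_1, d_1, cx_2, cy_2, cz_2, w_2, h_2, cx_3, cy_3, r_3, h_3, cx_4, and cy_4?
cx_1 = 7.5
cy_1 = 5
cz_1 = 5
w_1 = 1.5
d_1 = 3
cx_2 = 7.5
cy_2 = 2.5
cz_2 = 4.5
w_2 = 1.5
h_2 = 3
cx_3 = 2
cy_3 = 8
r_3 = 2
h_3 = 2.5
cx_4 = 8
cy_4 = 8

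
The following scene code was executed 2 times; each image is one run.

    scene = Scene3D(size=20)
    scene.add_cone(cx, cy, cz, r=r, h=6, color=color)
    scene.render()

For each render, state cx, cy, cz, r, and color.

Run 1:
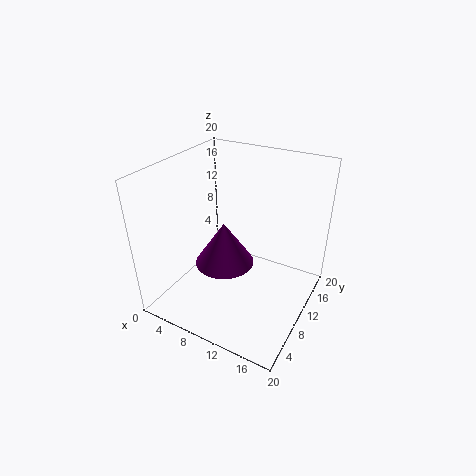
cx = 9; cy = 8; cz = 7; r = 4; color = 'purple'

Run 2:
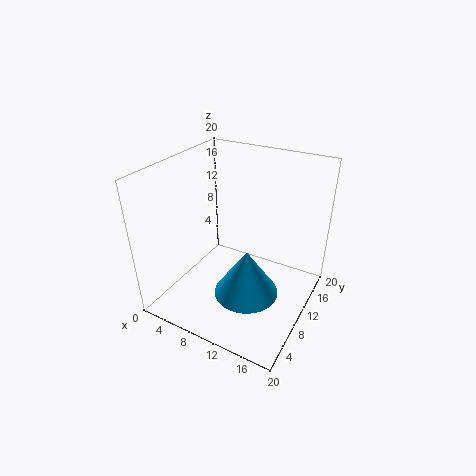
cx = 14; cy = 5; cz = 6; r = 4; color = 'deepskyblue'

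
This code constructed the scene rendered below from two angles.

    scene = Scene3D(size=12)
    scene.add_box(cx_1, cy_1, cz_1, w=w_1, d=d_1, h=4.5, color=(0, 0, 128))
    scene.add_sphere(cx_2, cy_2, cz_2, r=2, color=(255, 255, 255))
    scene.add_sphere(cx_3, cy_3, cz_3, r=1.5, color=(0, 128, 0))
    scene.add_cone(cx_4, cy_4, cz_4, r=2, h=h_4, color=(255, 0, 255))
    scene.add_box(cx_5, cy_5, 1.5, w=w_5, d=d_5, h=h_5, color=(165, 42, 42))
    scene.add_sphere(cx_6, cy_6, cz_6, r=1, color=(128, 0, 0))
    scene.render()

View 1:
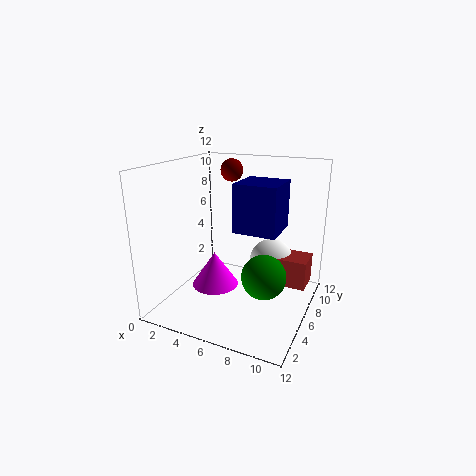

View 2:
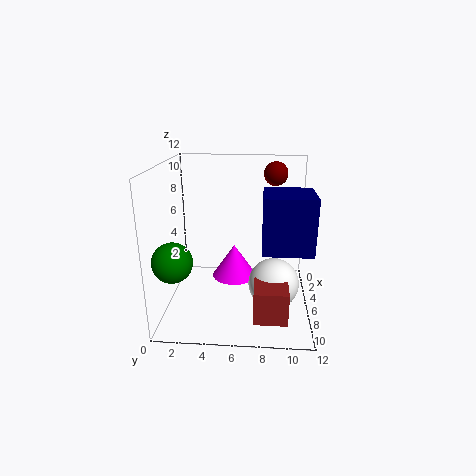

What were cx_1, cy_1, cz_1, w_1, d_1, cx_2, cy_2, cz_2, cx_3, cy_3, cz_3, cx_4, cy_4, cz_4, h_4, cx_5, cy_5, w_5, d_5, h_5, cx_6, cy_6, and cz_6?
cx_1 = 4.5
cy_1 = 8
cz_1 = 5.5
w_1 = 4
d_1 = 4
cx_2 = 8
cy_2 = 9
cz_2 = 3
cx_3 = 10
cy_3 = 1.5
cz_3 = 5.5
cx_4 = 4
cy_4 = 5.5
cz_4 = 1.5
h_4 = 3
cx_5 = 8
cy_5 = 7.5
w_5 = 3.5
d_5 = 2.5
h_5 = 2.5
cx_6 = 4
cy_6 = 9
cz_6 = 11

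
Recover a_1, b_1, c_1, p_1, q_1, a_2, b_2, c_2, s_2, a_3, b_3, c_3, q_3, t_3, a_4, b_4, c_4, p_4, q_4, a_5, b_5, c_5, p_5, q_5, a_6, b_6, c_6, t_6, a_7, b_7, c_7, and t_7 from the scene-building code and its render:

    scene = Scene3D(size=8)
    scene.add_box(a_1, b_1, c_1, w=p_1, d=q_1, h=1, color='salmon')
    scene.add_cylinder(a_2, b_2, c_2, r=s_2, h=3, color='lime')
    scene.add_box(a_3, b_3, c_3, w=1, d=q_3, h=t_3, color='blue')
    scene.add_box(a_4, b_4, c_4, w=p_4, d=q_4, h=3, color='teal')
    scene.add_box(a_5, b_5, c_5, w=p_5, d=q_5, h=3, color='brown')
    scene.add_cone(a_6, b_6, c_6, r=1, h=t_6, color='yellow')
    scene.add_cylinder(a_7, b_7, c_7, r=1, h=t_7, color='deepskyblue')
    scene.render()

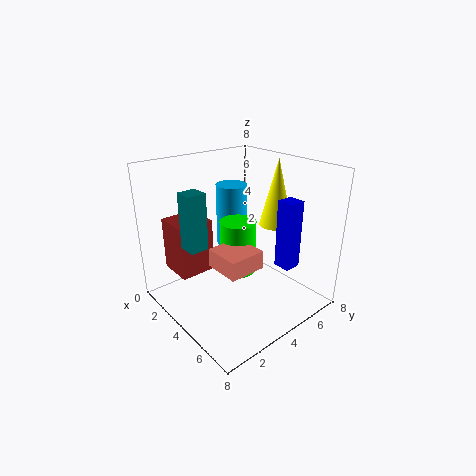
a_1 = 4, b_1 = 2, c_1 = 3, p_1 = 2, q_1 = 2, a_2 = 4, b_2 = 4, c_2 = 2, s_2 = 1, a_3 = 5, b_3 = 6, c_3 = 2, q_3 = 1, t_3 = 4, a_4 = 3, b_4 = 1, c_4 = 4, p_4 = 1, q_4 = 1, a_5 = 1, b_5 = 1, c_5 = 2, p_5 = 2, q_5 = 2, a_6 = 4, b_6 = 7, c_6 = 4, t_6 = 4, a_7 = 1, b_7 = 6, c_7 = 2, t_7 = 4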